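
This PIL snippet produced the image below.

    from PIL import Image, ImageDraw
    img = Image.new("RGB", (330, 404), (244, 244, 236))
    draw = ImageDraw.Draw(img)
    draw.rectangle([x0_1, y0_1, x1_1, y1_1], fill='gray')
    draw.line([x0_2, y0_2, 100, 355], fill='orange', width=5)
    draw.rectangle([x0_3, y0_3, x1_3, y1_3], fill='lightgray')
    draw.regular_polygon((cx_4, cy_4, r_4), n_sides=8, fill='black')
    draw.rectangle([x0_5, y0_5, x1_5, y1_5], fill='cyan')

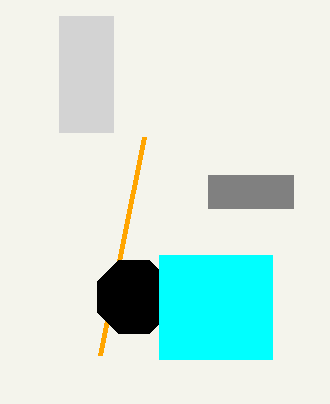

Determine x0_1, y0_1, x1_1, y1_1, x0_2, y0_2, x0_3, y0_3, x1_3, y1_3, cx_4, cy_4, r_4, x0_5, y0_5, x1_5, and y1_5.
x0_1 = 208; y0_1 = 175; x1_1 = 293; y1_1 = 208; x0_2 = 144; y0_2 = 137; x0_3 = 59; y0_3 = 16; x1_3 = 113; y1_3 = 132; cx_4 = 134; cy_4 = 297; r_4 = 40; x0_5 = 159; y0_5 = 255; x1_5 = 272; y1_5 = 359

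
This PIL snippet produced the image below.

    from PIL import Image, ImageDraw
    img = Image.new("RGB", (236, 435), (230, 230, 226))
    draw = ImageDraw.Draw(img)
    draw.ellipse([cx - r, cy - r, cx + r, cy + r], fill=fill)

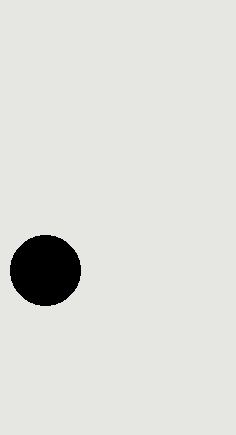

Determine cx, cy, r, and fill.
cx = 45, cy = 270, r = 35, fill = 'black'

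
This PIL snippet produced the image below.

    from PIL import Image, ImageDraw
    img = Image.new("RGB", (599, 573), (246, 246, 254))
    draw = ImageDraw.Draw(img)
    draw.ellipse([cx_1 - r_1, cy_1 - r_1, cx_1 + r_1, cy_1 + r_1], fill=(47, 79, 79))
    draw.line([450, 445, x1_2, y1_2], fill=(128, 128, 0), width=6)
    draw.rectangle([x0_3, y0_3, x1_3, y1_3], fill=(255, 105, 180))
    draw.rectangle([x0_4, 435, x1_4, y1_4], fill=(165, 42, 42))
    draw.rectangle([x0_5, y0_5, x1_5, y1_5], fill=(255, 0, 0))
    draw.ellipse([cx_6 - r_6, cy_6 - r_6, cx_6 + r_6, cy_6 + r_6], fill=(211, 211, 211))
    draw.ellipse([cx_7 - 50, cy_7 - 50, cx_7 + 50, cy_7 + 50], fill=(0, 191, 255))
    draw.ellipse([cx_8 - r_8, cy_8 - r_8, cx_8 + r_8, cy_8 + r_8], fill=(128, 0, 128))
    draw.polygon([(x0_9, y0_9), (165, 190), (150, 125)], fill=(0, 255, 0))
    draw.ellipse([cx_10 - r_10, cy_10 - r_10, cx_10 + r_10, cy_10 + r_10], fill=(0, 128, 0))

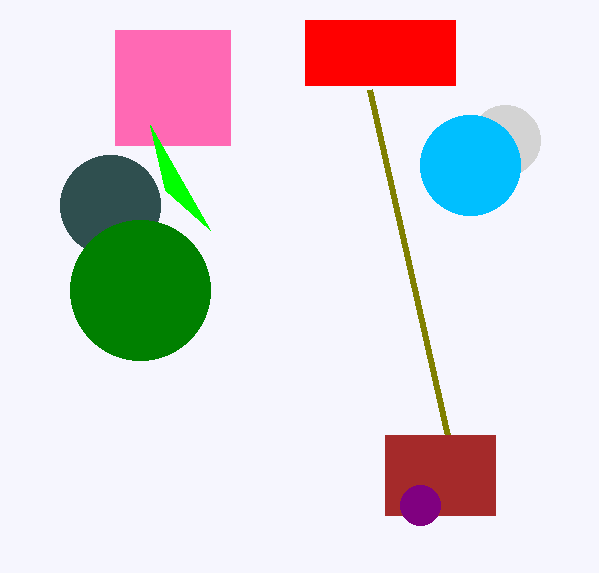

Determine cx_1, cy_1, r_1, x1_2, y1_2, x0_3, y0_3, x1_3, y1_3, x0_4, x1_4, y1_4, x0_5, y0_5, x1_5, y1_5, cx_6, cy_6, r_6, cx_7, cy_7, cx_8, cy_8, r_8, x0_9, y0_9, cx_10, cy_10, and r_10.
cx_1 = 110
cy_1 = 205
r_1 = 50
x1_2 = 370
y1_2 = 90
x0_3 = 115
y0_3 = 30
x1_3 = 230
y1_3 = 145
x0_4 = 385
x1_4 = 495
y1_4 = 515
x0_5 = 305
y0_5 = 20
x1_5 = 455
y1_5 = 85
cx_6 = 505
cy_6 = 140
r_6 = 35
cx_7 = 470
cy_7 = 165
cx_8 = 420
cy_8 = 505
r_8 = 20
x0_9 = 210
y0_9 = 230
cx_10 = 140
cy_10 = 290
r_10 = 70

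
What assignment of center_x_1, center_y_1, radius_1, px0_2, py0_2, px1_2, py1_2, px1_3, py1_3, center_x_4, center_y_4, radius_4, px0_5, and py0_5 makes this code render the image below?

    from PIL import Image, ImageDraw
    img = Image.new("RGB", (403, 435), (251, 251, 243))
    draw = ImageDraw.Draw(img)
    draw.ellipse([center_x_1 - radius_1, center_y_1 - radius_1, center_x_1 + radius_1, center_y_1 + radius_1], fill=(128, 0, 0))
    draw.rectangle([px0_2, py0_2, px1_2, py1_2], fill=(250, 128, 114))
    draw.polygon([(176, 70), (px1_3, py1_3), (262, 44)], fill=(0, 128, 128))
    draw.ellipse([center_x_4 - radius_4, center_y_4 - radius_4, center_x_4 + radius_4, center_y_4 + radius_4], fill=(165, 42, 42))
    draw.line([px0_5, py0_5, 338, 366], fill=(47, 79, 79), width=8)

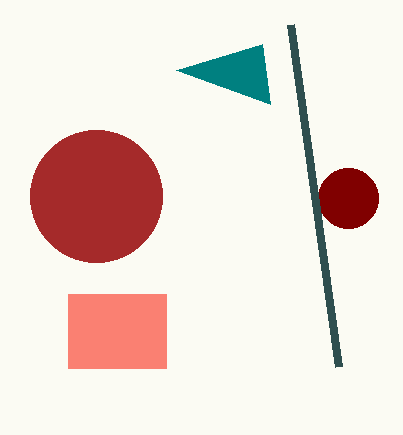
center_x_1 = 348
center_y_1 = 198
radius_1 = 30
px0_2 = 68
py0_2 = 294
px1_2 = 166
py1_2 = 368
px1_3 = 270
py1_3 = 104
center_x_4 = 96
center_y_4 = 196
radius_4 = 66
px0_5 = 290
py0_5 = 24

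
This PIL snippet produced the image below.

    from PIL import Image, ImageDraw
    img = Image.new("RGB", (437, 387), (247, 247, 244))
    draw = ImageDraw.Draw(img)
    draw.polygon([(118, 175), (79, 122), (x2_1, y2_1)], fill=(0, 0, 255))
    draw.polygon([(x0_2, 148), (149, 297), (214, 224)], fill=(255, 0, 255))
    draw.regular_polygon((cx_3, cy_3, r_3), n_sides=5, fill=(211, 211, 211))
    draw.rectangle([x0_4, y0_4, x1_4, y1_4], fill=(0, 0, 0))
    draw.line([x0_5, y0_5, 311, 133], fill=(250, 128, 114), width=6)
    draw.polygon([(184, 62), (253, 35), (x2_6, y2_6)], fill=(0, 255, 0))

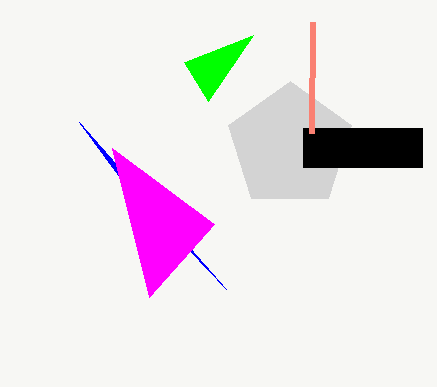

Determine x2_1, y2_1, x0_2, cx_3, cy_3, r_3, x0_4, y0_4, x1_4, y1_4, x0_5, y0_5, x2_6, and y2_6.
x2_1 = 226, y2_1 = 289, x0_2 = 112, cx_3 = 290, cy_3 = 146, r_3 = 65, x0_4 = 303, y0_4 = 128, x1_4 = 422, y1_4 = 167, x0_5 = 312, y0_5 = 22, x2_6 = 208, y2_6 = 101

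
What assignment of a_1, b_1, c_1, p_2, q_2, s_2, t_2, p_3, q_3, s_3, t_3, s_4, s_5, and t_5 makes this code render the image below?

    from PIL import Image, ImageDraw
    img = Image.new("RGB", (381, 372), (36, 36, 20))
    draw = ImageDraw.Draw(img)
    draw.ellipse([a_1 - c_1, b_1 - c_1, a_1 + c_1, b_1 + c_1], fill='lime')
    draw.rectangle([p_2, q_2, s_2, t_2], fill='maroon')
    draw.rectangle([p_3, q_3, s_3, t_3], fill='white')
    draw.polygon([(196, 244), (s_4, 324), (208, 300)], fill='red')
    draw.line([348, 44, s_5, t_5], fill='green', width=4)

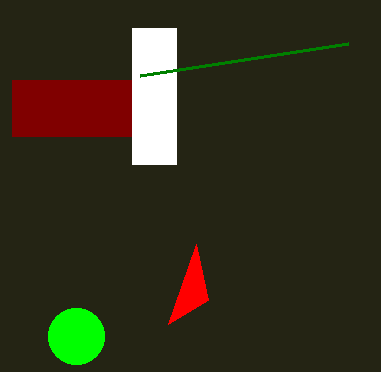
a_1 = 76, b_1 = 336, c_1 = 28, p_2 = 12, q_2 = 80, s_2 = 132, t_2 = 136, p_3 = 132, q_3 = 28, s_3 = 176, t_3 = 164, s_4 = 168, s_5 = 140, t_5 = 76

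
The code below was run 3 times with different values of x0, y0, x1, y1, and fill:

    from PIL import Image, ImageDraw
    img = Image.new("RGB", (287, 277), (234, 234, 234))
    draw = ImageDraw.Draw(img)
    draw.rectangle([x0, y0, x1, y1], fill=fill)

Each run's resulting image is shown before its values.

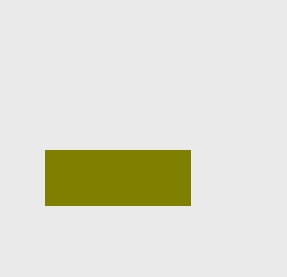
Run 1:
x0 = 45, y0 = 150, x1 = 190, y1 = 205, fill = 'olive'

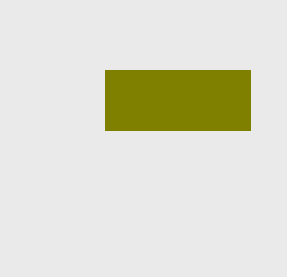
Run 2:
x0 = 105; y0 = 70; x1 = 250; y1 = 130; fill = 'olive'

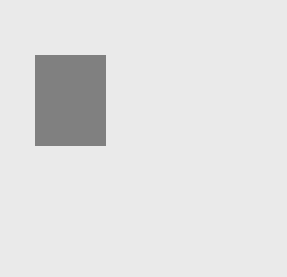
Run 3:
x0 = 35; y0 = 55; x1 = 105; y1 = 145; fill = 'gray'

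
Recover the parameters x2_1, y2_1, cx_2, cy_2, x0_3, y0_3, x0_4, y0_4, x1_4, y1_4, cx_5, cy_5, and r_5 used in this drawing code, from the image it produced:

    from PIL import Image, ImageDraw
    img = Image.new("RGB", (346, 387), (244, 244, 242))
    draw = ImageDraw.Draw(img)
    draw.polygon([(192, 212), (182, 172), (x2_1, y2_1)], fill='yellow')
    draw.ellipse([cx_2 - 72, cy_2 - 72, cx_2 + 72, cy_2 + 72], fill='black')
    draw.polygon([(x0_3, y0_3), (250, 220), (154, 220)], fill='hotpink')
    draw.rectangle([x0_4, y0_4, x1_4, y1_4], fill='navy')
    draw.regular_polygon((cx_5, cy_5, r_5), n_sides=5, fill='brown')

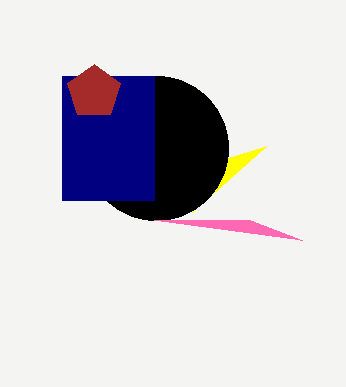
x2_1 = 266; y2_1 = 146; cx_2 = 156; cy_2 = 148; x0_3 = 302; y0_3 = 240; x0_4 = 62; y0_4 = 76; x1_4 = 154; y1_4 = 200; cx_5 = 94; cy_5 = 92; r_5 = 28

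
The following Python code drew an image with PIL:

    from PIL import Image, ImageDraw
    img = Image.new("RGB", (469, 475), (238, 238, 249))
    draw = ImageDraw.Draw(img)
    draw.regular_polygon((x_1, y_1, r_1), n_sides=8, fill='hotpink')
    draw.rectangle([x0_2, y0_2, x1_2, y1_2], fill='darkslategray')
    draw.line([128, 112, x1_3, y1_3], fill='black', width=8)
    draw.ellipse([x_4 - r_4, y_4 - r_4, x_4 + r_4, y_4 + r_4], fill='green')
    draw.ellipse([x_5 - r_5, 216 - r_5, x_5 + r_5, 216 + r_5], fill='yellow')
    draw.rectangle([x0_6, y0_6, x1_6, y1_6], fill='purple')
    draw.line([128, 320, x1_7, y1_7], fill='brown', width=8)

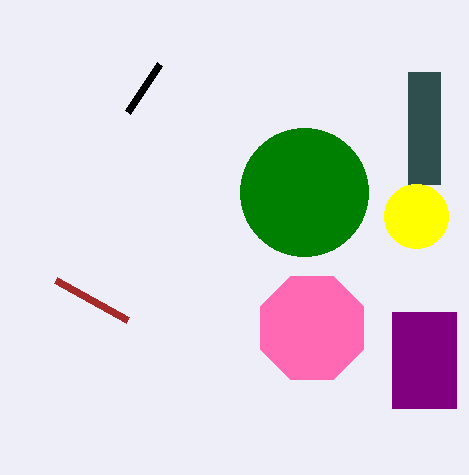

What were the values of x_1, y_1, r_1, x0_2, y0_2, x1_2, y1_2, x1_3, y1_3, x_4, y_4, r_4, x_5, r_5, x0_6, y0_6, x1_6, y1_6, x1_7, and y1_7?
x_1 = 312
y_1 = 328
r_1 = 56
x0_2 = 408
y0_2 = 72
x1_2 = 440
y1_2 = 184
x1_3 = 160
y1_3 = 64
x_4 = 304
y_4 = 192
r_4 = 64
x_5 = 416
r_5 = 32
x0_6 = 392
y0_6 = 312
x1_6 = 456
y1_6 = 408
x1_7 = 56
y1_7 = 280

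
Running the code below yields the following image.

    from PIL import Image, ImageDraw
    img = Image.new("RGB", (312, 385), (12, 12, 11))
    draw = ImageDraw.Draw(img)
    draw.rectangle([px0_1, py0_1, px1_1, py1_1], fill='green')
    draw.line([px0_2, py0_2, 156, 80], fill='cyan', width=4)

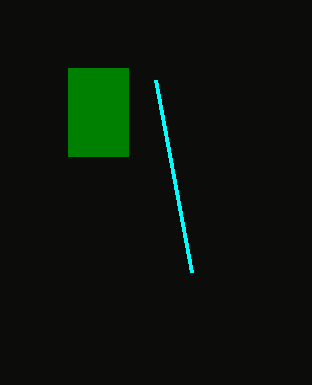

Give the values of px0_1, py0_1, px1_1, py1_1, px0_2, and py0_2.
px0_1 = 68; py0_1 = 68; px1_1 = 128; py1_1 = 156; px0_2 = 192; py0_2 = 272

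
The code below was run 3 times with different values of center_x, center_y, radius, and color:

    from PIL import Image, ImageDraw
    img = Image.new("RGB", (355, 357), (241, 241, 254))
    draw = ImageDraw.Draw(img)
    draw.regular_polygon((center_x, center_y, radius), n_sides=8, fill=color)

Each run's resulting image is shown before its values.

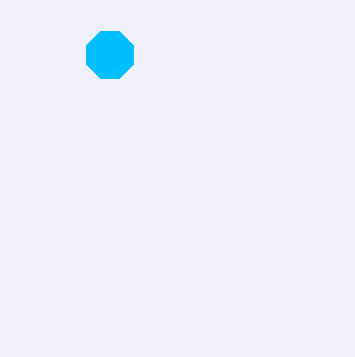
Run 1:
center_x = 110, center_y = 55, radius = 25, color = 'deepskyblue'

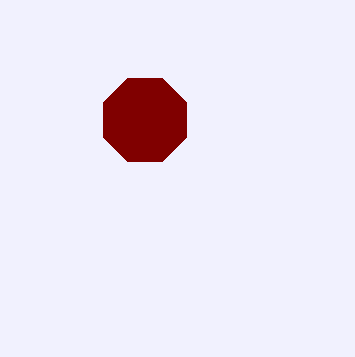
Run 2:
center_x = 145, center_y = 120, radius = 45, color = 'maroon'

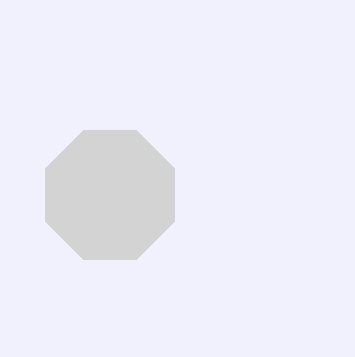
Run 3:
center_x = 110; center_y = 195; radius = 70; color = 'lightgray'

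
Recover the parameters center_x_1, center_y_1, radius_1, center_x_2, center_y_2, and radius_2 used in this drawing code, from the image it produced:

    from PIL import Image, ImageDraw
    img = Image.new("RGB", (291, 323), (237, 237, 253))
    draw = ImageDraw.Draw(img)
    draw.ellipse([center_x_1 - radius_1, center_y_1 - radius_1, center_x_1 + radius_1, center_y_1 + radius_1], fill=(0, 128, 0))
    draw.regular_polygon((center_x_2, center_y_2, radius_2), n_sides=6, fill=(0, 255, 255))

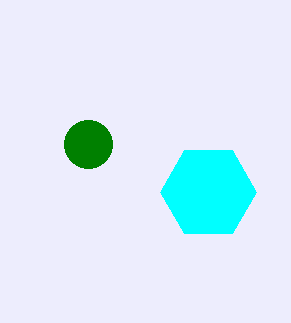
center_x_1 = 88, center_y_1 = 144, radius_1 = 24, center_x_2 = 208, center_y_2 = 192, radius_2 = 48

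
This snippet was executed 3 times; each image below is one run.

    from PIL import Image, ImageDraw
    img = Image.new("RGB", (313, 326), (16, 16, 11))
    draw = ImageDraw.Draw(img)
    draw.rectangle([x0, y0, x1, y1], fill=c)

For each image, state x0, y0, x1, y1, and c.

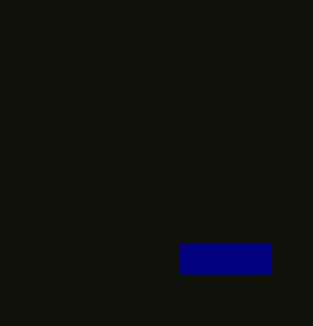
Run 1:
x0 = 180; y0 = 244; x1 = 270; y1 = 274; c = 'navy'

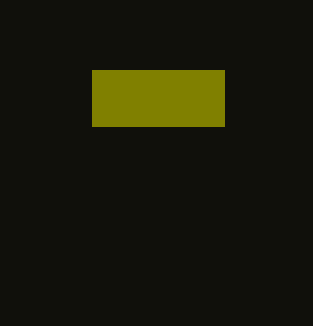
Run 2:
x0 = 92
y0 = 70
x1 = 224
y1 = 126
c = 'olive'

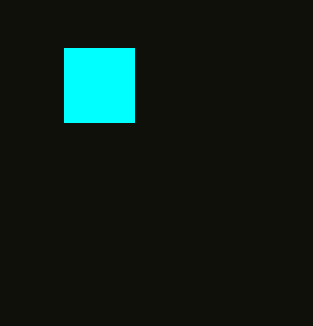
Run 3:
x0 = 64; y0 = 48; x1 = 134; y1 = 122; c = 'cyan'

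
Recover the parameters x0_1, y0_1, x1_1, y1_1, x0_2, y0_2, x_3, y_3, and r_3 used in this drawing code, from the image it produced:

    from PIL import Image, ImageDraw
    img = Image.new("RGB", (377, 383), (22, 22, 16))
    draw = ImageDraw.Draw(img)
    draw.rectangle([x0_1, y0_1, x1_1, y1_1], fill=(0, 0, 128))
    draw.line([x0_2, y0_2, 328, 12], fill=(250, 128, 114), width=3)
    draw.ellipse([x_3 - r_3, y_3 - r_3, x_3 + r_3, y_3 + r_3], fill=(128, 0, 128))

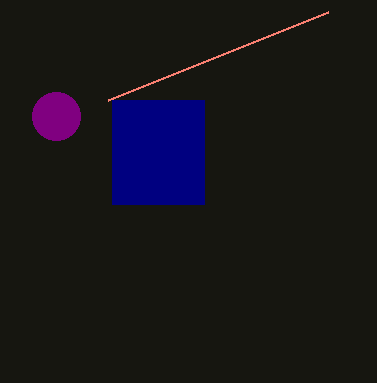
x0_1 = 112; y0_1 = 100; x1_1 = 204; y1_1 = 204; x0_2 = 108; y0_2 = 100; x_3 = 56; y_3 = 116; r_3 = 24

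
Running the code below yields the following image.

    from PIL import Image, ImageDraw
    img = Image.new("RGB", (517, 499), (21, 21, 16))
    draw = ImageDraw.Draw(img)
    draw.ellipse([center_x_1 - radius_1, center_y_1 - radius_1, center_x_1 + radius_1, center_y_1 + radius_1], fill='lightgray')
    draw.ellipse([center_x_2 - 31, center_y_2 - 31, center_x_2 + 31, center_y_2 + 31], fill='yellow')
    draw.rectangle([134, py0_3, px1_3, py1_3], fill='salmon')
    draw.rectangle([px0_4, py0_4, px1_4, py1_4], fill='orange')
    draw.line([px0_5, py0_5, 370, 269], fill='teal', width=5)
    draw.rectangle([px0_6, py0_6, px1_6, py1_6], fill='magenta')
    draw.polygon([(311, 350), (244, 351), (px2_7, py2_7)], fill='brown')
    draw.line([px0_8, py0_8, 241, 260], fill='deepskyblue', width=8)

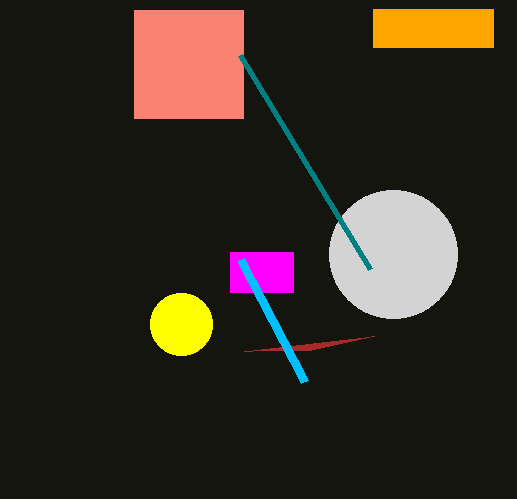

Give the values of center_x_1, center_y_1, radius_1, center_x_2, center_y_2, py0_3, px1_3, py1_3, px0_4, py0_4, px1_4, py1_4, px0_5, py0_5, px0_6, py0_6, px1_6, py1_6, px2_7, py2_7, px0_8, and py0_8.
center_x_1 = 393; center_y_1 = 254; radius_1 = 64; center_x_2 = 181; center_y_2 = 324; py0_3 = 10; px1_3 = 243; py1_3 = 118; px0_4 = 373; py0_4 = 9; px1_4 = 493; py1_4 = 47; px0_5 = 240; py0_5 = 55; px0_6 = 230; py0_6 = 252; px1_6 = 293; py1_6 = 292; px2_7 = 374; py2_7 = 336; px0_8 = 305; py0_8 = 382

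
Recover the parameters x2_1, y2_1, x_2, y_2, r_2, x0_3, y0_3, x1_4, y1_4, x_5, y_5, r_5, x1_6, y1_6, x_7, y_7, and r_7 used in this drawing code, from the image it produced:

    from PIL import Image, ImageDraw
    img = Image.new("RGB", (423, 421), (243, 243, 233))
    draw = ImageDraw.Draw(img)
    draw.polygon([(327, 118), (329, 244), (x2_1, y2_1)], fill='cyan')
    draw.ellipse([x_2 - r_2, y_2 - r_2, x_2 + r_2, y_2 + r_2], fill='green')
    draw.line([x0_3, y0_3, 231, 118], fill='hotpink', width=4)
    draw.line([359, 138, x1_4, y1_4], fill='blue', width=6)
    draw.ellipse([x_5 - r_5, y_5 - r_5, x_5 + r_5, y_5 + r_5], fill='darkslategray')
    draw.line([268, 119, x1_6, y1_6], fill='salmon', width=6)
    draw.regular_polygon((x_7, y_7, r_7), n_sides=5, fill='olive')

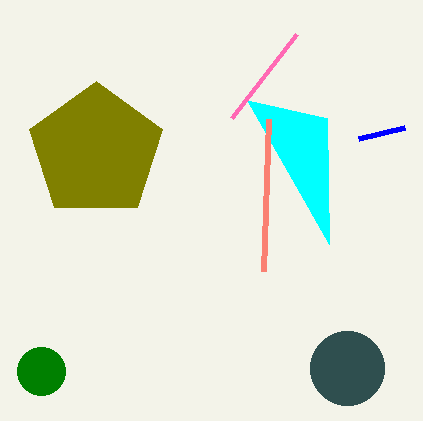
x2_1 = 247
y2_1 = 100
x_2 = 41
y_2 = 371
r_2 = 24
x0_3 = 296
y0_3 = 34
x1_4 = 405
y1_4 = 127
x_5 = 347
y_5 = 368
r_5 = 37
x1_6 = 263
y1_6 = 271
x_7 = 96
y_7 = 151
r_7 = 70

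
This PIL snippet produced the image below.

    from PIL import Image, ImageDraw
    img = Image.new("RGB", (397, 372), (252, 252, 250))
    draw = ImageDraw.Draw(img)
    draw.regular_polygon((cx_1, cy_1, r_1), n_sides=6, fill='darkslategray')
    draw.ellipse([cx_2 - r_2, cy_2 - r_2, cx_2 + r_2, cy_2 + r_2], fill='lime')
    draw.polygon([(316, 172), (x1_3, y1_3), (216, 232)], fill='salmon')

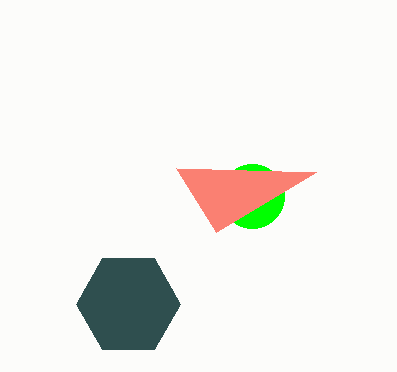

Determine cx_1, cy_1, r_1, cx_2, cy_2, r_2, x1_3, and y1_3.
cx_1 = 128; cy_1 = 304; r_1 = 52; cx_2 = 252; cy_2 = 196; r_2 = 32; x1_3 = 176; y1_3 = 168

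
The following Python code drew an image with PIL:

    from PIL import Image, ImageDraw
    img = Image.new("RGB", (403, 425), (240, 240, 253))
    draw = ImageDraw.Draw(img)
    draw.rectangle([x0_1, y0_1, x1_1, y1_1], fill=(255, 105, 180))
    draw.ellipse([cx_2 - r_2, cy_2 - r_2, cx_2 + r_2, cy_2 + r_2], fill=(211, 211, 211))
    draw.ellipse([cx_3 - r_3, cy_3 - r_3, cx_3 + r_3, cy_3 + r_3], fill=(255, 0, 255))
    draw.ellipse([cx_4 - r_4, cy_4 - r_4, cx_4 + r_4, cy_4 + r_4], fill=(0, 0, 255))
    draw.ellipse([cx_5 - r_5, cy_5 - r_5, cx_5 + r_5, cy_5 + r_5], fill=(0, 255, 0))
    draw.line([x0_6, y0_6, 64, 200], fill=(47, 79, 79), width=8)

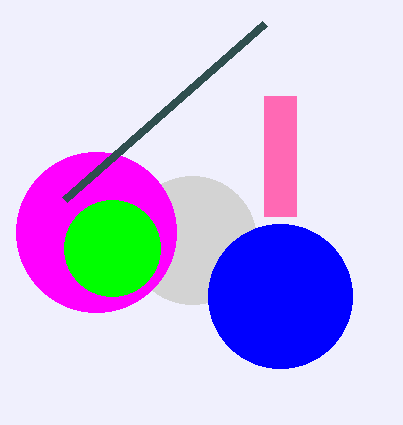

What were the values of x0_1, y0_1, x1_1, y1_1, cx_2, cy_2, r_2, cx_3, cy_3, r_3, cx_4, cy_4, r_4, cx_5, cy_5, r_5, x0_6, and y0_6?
x0_1 = 264; y0_1 = 96; x1_1 = 296; y1_1 = 216; cx_2 = 192; cy_2 = 240; r_2 = 64; cx_3 = 96; cy_3 = 232; r_3 = 80; cx_4 = 280; cy_4 = 296; r_4 = 72; cx_5 = 112; cy_5 = 248; r_5 = 48; x0_6 = 264; y0_6 = 24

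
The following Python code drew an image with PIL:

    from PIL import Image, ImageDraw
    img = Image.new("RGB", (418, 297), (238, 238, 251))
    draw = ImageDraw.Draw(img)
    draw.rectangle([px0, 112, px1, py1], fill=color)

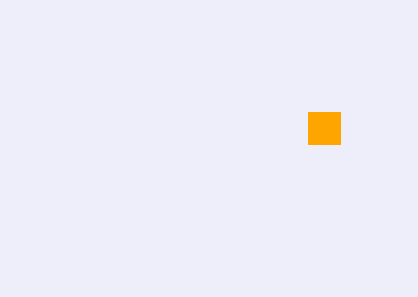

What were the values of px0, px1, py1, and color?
px0 = 308, px1 = 340, py1 = 144, color = 'orange'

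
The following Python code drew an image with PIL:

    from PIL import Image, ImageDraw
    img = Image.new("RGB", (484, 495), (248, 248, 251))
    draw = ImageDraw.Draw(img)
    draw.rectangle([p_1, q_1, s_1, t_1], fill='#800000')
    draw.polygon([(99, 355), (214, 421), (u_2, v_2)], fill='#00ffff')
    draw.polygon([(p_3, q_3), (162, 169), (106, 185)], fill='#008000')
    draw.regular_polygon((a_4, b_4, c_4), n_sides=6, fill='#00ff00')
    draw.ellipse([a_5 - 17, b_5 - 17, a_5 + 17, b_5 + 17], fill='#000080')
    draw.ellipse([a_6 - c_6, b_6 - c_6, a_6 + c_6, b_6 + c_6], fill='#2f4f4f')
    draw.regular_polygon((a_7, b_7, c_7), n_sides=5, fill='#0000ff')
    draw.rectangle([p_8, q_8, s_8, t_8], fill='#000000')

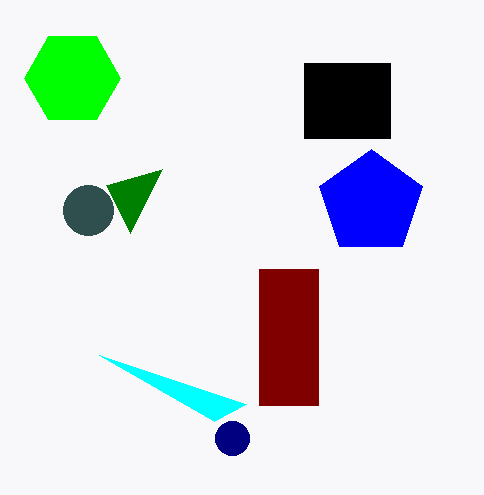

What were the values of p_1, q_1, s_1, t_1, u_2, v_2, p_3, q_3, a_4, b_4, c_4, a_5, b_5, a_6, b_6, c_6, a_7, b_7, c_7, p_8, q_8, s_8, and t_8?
p_1 = 259, q_1 = 269, s_1 = 318, t_1 = 405, u_2 = 246, v_2 = 404, p_3 = 130, q_3 = 233, a_4 = 72, b_4 = 78, c_4 = 48, a_5 = 232, b_5 = 438, a_6 = 88, b_6 = 210, c_6 = 25, a_7 = 371, b_7 = 203, c_7 = 54, p_8 = 304, q_8 = 63, s_8 = 390, t_8 = 138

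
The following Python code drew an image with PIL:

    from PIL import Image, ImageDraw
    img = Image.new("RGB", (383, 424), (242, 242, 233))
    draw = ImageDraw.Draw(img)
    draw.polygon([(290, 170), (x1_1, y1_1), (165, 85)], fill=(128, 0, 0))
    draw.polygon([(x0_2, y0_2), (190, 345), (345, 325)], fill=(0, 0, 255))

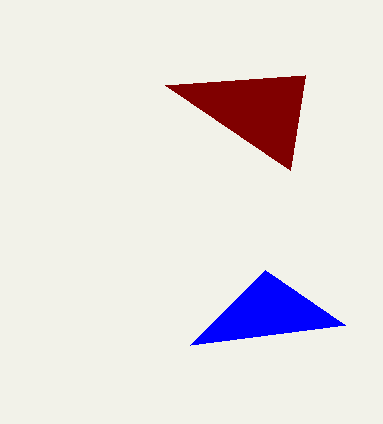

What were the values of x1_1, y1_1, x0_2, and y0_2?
x1_1 = 305, y1_1 = 75, x0_2 = 265, y0_2 = 270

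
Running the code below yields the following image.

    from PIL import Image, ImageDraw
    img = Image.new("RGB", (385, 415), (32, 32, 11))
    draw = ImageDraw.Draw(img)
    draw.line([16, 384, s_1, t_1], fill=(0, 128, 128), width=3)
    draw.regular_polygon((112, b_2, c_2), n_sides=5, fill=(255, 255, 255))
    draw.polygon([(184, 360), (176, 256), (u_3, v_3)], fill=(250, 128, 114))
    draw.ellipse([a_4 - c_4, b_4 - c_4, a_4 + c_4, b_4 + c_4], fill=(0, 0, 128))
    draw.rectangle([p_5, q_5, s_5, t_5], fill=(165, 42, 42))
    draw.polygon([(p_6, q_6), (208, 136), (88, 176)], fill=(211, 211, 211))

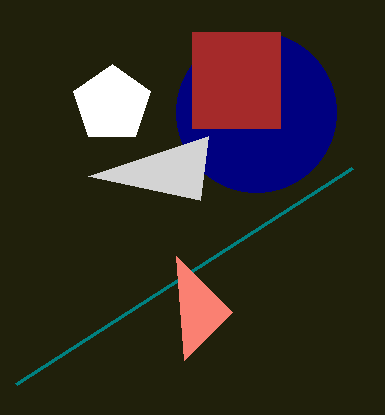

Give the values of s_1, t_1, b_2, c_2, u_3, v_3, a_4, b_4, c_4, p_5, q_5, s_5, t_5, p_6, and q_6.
s_1 = 352, t_1 = 168, b_2 = 104, c_2 = 40, u_3 = 232, v_3 = 312, a_4 = 256, b_4 = 112, c_4 = 80, p_5 = 192, q_5 = 32, s_5 = 280, t_5 = 128, p_6 = 200, q_6 = 200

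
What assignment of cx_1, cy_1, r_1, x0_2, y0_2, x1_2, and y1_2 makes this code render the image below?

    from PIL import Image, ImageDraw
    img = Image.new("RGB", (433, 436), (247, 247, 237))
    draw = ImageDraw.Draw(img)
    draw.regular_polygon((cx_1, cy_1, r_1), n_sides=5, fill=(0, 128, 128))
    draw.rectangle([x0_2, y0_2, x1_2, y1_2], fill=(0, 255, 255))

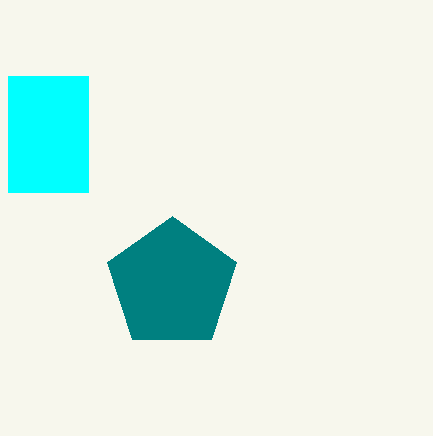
cx_1 = 172
cy_1 = 284
r_1 = 68
x0_2 = 8
y0_2 = 76
x1_2 = 88
y1_2 = 192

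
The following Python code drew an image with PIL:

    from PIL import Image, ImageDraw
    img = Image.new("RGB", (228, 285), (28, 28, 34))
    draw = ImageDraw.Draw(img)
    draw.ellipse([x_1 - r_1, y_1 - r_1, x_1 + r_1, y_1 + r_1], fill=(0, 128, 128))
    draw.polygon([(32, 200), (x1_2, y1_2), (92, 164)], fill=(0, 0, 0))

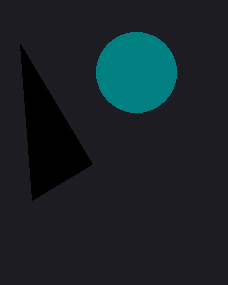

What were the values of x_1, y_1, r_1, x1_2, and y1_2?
x_1 = 136; y_1 = 72; r_1 = 40; x1_2 = 20; y1_2 = 44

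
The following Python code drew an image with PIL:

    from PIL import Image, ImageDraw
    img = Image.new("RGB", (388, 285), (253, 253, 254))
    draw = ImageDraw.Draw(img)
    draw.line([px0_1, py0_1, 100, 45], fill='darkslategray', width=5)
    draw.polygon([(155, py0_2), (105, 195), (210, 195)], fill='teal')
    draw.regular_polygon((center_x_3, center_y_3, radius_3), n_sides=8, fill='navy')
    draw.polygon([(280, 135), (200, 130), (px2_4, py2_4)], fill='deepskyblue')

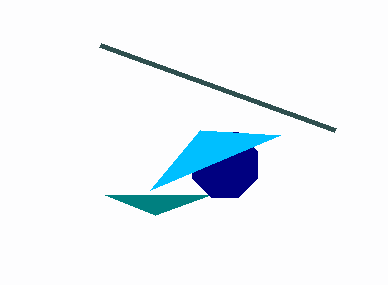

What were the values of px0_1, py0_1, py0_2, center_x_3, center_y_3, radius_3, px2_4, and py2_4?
px0_1 = 335; py0_1 = 130; py0_2 = 215; center_x_3 = 225; center_y_3 = 165; radius_3 = 35; px2_4 = 150; py2_4 = 190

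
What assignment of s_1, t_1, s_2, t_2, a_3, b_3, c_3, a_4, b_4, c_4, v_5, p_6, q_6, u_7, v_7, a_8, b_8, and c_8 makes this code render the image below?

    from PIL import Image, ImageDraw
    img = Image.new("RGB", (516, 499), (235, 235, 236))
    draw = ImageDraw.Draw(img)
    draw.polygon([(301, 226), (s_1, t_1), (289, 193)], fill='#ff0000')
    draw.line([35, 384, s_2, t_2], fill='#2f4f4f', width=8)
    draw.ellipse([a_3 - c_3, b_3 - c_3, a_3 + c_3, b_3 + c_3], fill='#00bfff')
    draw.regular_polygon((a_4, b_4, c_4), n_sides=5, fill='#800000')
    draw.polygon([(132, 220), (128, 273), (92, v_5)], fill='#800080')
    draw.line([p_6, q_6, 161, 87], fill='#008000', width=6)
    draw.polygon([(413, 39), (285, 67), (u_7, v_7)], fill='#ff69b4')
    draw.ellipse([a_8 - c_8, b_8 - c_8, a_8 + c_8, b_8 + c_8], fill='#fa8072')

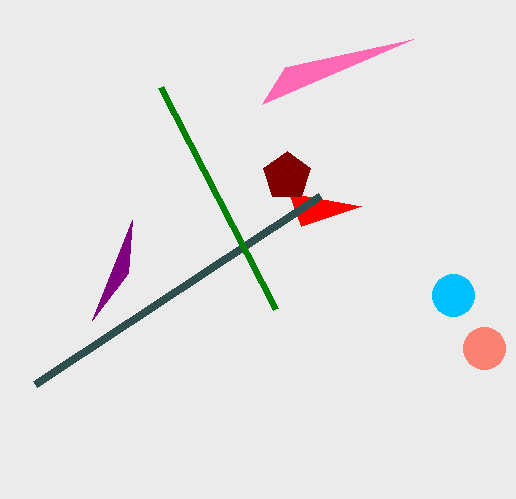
s_1 = 361; t_1 = 206; s_2 = 320; t_2 = 196; a_3 = 453; b_3 = 295; c_3 = 21; a_4 = 287; b_4 = 176; c_4 = 25; v_5 = 320; p_6 = 276; q_6 = 309; u_7 = 262; v_7 = 104; a_8 = 484; b_8 = 348; c_8 = 21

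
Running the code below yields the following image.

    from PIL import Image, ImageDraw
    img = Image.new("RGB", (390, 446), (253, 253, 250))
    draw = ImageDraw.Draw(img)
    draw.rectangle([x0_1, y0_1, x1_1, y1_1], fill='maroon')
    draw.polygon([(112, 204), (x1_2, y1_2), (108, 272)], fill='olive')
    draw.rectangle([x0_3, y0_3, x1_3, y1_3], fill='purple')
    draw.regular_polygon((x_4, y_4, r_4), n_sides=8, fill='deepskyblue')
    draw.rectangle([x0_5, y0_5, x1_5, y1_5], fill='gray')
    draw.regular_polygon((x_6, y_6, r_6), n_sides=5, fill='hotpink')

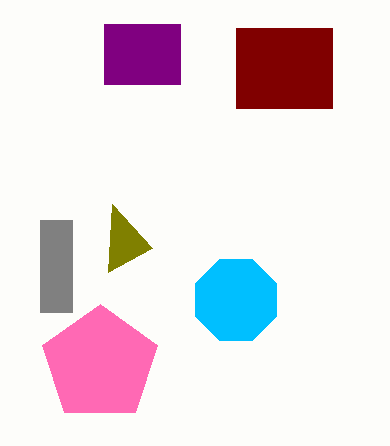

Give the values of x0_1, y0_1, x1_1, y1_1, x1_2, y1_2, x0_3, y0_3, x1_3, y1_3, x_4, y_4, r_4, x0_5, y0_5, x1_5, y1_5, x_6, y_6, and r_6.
x0_1 = 236
y0_1 = 28
x1_1 = 332
y1_1 = 108
x1_2 = 152
y1_2 = 248
x0_3 = 104
y0_3 = 24
x1_3 = 180
y1_3 = 84
x_4 = 236
y_4 = 300
r_4 = 44
x0_5 = 40
y0_5 = 220
x1_5 = 72
y1_5 = 312
x_6 = 100
y_6 = 364
r_6 = 60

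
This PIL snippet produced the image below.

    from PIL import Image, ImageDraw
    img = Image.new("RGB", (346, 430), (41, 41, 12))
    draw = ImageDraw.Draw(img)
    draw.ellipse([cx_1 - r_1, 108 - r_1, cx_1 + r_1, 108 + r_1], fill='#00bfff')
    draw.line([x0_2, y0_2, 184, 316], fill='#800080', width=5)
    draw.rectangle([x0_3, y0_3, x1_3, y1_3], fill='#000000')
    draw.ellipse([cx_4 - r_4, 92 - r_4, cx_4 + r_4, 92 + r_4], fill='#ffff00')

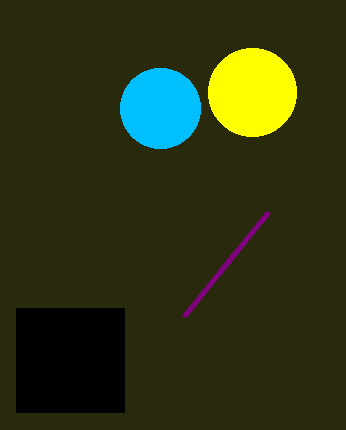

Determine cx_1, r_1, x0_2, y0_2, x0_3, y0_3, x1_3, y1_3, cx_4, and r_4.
cx_1 = 160; r_1 = 40; x0_2 = 268; y0_2 = 212; x0_3 = 16; y0_3 = 308; x1_3 = 124; y1_3 = 412; cx_4 = 252; r_4 = 44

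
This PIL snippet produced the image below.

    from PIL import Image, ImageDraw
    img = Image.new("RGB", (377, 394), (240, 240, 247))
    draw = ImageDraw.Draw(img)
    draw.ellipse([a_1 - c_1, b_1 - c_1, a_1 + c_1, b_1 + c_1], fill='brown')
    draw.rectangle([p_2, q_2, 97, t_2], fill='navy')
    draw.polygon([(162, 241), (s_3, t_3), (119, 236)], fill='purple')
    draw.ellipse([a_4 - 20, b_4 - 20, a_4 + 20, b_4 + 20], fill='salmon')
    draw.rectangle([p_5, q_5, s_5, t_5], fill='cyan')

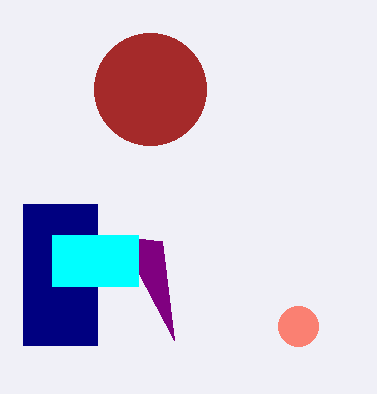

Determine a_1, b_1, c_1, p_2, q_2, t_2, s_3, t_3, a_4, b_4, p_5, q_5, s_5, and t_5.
a_1 = 150; b_1 = 89; c_1 = 56; p_2 = 23; q_2 = 204; t_2 = 345; s_3 = 174; t_3 = 340; a_4 = 298; b_4 = 326; p_5 = 52; q_5 = 235; s_5 = 138; t_5 = 286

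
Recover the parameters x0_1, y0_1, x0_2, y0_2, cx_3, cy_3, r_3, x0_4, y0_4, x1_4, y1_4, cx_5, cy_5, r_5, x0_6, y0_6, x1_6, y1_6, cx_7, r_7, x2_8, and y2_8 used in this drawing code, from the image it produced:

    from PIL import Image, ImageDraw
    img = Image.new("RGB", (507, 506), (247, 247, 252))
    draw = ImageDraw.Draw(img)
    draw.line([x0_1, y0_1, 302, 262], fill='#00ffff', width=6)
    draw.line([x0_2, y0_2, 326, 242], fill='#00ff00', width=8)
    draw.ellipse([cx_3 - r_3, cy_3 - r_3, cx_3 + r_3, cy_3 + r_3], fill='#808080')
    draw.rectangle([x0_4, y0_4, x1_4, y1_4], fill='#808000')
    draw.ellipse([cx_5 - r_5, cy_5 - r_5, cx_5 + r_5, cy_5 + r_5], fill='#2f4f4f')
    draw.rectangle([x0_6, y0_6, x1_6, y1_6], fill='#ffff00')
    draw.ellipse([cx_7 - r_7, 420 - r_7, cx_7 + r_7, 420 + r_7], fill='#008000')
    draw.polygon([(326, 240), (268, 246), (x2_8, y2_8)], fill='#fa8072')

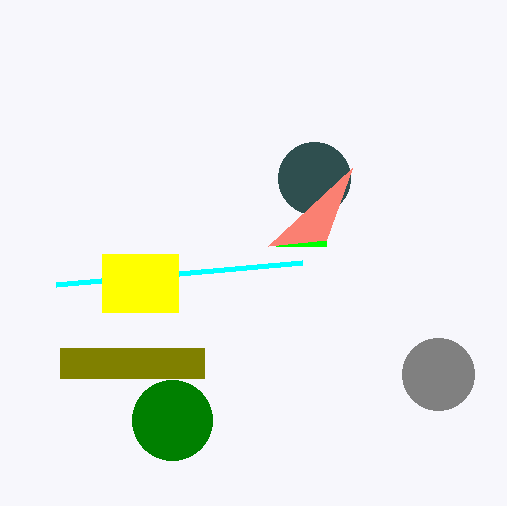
x0_1 = 56
y0_1 = 284
x0_2 = 276
y0_2 = 242
cx_3 = 438
cy_3 = 374
r_3 = 36
x0_4 = 60
y0_4 = 348
x1_4 = 204
y1_4 = 378
cx_5 = 314
cy_5 = 178
r_5 = 36
x0_6 = 102
y0_6 = 254
x1_6 = 178
y1_6 = 312
cx_7 = 172
r_7 = 40
x2_8 = 352
y2_8 = 168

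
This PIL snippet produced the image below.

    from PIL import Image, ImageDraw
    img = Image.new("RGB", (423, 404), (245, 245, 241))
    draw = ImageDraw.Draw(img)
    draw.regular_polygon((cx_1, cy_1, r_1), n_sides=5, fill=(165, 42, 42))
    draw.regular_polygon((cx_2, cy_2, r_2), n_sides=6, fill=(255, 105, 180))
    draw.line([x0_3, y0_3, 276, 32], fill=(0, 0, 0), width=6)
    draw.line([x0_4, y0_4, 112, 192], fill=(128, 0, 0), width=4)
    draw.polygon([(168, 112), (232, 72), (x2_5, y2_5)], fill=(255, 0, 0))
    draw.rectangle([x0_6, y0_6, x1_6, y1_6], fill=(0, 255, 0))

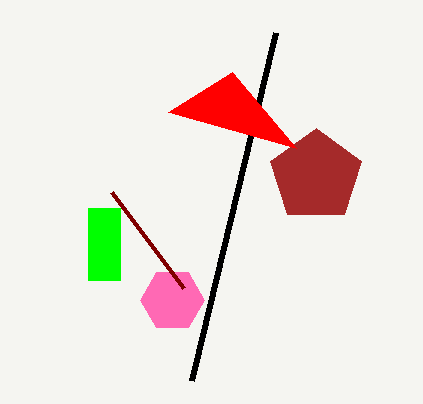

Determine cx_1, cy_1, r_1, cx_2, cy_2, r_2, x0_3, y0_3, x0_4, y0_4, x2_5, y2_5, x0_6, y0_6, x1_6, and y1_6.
cx_1 = 316, cy_1 = 176, r_1 = 48, cx_2 = 172, cy_2 = 300, r_2 = 32, x0_3 = 192, y0_3 = 380, x0_4 = 184, y0_4 = 288, x2_5 = 296, y2_5 = 148, x0_6 = 88, y0_6 = 208, x1_6 = 120, y1_6 = 280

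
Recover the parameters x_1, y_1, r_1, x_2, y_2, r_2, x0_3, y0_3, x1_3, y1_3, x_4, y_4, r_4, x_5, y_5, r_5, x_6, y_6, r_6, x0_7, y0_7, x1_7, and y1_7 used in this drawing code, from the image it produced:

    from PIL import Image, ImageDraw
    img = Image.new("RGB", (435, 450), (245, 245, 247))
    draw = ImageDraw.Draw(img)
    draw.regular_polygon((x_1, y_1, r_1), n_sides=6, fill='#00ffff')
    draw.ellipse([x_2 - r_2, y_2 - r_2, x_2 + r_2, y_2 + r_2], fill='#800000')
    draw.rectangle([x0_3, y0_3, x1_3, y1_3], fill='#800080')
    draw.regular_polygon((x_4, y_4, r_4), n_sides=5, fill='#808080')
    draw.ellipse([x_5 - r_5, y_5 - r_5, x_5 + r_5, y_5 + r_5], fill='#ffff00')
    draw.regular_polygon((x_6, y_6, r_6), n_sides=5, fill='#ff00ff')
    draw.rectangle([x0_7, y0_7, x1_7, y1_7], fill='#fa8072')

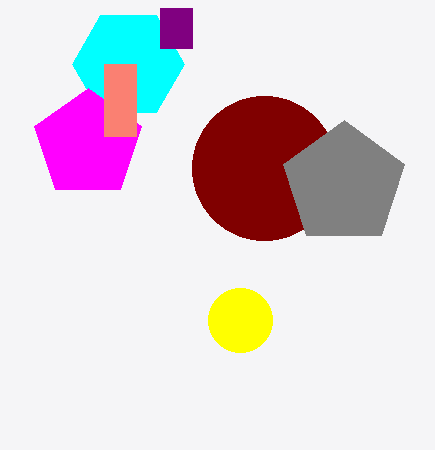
x_1 = 128; y_1 = 64; r_1 = 56; x_2 = 264; y_2 = 168; r_2 = 72; x0_3 = 160; y0_3 = 8; x1_3 = 192; y1_3 = 48; x_4 = 344; y_4 = 184; r_4 = 64; x_5 = 240; y_5 = 320; r_5 = 32; x_6 = 88; y_6 = 144; r_6 = 56; x0_7 = 104; y0_7 = 64; x1_7 = 136; y1_7 = 136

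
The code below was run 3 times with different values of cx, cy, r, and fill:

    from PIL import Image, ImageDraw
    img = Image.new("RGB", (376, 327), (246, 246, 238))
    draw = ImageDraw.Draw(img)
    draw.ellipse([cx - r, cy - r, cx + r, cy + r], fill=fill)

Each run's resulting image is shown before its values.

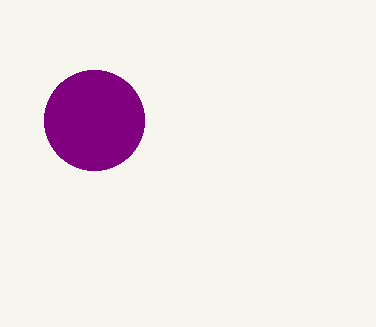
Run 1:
cx = 94
cy = 120
r = 50
fill = 'purple'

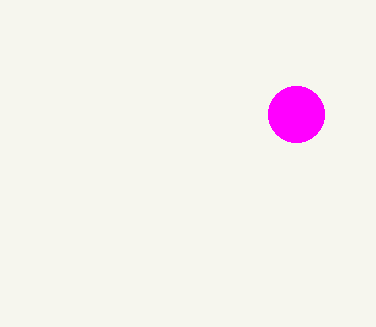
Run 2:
cx = 296
cy = 114
r = 28
fill = 'magenta'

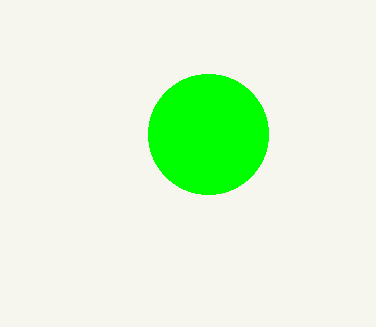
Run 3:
cx = 208, cy = 134, r = 60, fill = 'lime'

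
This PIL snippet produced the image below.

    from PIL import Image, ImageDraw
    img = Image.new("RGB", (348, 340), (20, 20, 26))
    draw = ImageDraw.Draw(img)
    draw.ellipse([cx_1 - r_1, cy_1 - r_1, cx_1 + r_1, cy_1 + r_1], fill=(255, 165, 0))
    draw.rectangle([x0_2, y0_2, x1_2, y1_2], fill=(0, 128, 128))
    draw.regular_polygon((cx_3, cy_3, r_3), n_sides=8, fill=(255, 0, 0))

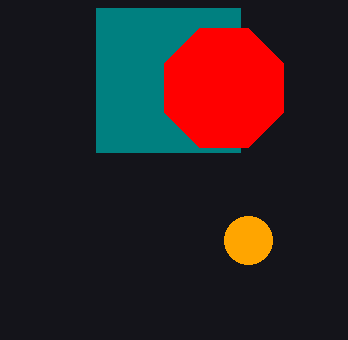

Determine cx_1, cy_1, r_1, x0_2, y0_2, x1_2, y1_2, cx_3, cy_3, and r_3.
cx_1 = 248, cy_1 = 240, r_1 = 24, x0_2 = 96, y0_2 = 8, x1_2 = 240, y1_2 = 152, cx_3 = 224, cy_3 = 88, r_3 = 64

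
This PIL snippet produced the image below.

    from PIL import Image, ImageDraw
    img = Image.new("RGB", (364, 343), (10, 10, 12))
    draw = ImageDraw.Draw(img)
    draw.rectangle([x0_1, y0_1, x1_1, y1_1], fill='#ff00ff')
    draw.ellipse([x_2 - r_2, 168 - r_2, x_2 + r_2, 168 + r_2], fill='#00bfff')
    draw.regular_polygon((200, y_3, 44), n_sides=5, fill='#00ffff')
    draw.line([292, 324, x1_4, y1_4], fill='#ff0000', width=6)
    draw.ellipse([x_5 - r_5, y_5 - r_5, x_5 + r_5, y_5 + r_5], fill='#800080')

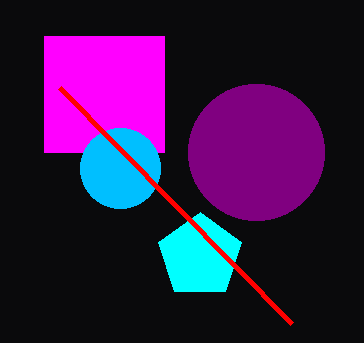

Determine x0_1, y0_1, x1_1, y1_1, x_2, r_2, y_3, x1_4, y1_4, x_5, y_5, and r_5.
x0_1 = 44
y0_1 = 36
x1_1 = 164
y1_1 = 152
x_2 = 120
r_2 = 40
y_3 = 256
x1_4 = 60
y1_4 = 88
x_5 = 256
y_5 = 152
r_5 = 68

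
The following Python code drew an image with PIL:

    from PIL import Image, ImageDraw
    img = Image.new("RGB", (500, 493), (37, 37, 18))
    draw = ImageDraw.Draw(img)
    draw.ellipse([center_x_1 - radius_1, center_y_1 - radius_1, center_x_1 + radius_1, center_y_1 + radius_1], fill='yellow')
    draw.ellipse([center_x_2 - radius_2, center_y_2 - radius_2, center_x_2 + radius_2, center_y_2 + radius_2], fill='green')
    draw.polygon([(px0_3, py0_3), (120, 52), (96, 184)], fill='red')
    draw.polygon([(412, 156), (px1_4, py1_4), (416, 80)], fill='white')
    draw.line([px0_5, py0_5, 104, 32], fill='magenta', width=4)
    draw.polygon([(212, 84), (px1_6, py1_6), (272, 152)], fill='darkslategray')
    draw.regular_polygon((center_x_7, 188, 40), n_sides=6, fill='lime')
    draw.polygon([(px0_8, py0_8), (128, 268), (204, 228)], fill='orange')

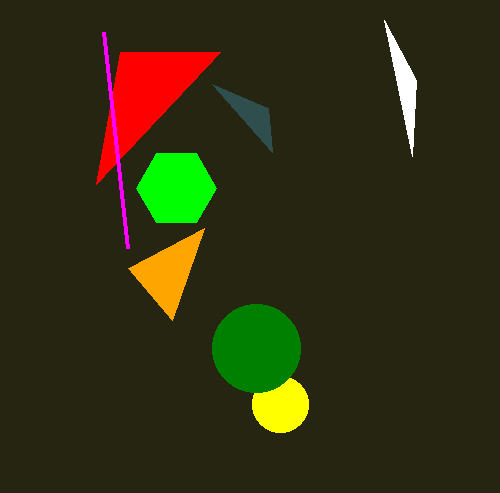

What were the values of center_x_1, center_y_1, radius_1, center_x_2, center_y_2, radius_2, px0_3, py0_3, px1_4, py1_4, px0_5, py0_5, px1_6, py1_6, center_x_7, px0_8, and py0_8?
center_x_1 = 280, center_y_1 = 404, radius_1 = 28, center_x_2 = 256, center_y_2 = 348, radius_2 = 44, px0_3 = 220, py0_3 = 52, px1_4 = 384, py1_4 = 20, px0_5 = 128, py0_5 = 248, px1_6 = 268, py1_6 = 108, center_x_7 = 176, px0_8 = 172, py0_8 = 320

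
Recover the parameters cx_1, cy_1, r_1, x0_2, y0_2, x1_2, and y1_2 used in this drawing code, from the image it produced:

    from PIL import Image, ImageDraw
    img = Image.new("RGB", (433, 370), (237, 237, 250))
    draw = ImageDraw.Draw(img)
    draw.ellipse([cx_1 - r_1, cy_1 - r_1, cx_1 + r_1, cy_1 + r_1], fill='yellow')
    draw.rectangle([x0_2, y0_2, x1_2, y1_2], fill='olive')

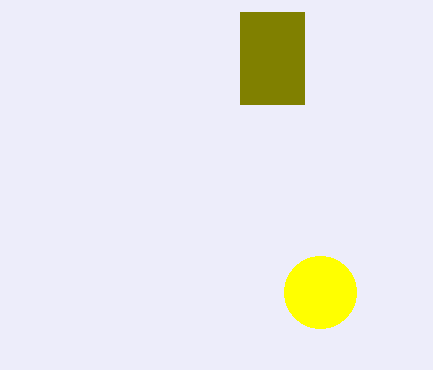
cx_1 = 320
cy_1 = 292
r_1 = 36
x0_2 = 240
y0_2 = 12
x1_2 = 304
y1_2 = 104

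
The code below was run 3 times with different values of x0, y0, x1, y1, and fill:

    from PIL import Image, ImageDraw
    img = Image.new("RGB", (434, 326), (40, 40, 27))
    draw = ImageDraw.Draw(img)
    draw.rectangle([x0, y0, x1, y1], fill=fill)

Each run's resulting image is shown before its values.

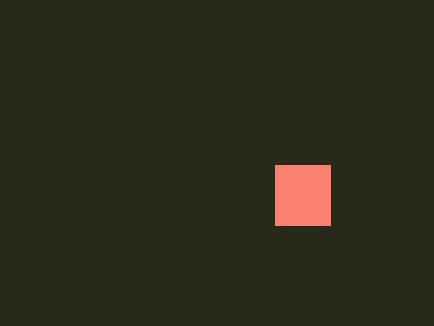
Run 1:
x0 = 275; y0 = 165; x1 = 330; y1 = 225; fill = 'salmon'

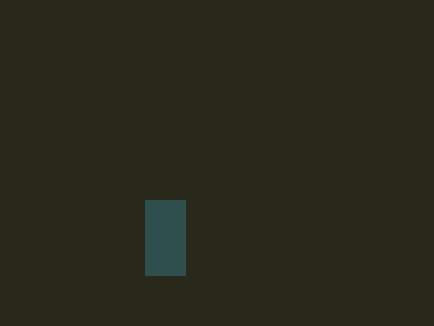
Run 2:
x0 = 145
y0 = 200
x1 = 185
y1 = 275
fill = 'darkslategray'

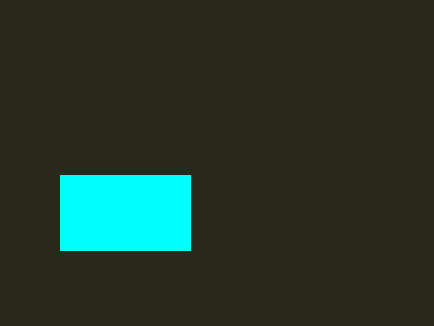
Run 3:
x0 = 60
y0 = 175
x1 = 190
y1 = 250
fill = 'cyan'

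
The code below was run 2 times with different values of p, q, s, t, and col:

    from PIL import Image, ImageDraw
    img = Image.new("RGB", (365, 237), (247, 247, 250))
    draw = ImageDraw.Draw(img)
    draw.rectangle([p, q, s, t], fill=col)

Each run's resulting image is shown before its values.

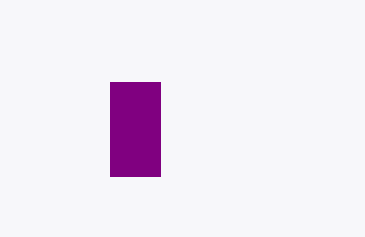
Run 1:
p = 110, q = 82, s = 160, t = 176, col = 'purple'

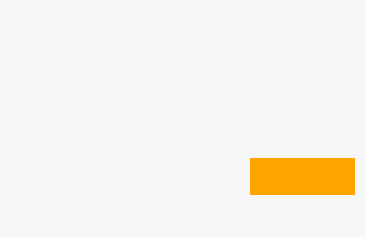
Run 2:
p = 250, q = 158, s = 354, t = 194, col = 'orange'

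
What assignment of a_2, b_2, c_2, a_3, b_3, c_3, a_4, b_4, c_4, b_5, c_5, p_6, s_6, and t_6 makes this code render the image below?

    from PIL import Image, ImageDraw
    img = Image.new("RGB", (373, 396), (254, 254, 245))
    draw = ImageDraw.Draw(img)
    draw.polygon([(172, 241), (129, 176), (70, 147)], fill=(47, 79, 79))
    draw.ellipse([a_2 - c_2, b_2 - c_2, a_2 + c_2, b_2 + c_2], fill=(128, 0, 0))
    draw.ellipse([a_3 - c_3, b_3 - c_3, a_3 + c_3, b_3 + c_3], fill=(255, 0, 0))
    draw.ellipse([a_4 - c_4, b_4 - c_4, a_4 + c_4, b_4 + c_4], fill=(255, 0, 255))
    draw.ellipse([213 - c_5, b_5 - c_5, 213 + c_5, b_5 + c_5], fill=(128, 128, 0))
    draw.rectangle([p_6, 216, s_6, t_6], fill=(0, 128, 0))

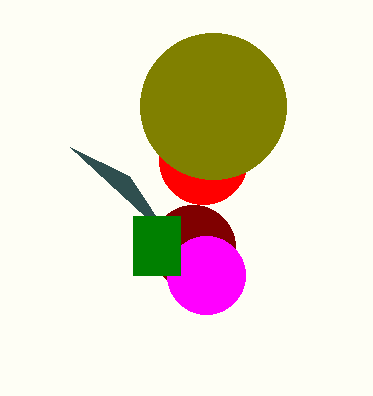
a_2 = 193; b_2 = 247; c_2 = 42; a_3 = 203; b_3 = 160; c_3 = 44; a_4 = 206; b_4 = 275; c_4 = 39; b_5 = 106; c_5 = 73; p_6 = 133; s_6 = 180; t_6 = 275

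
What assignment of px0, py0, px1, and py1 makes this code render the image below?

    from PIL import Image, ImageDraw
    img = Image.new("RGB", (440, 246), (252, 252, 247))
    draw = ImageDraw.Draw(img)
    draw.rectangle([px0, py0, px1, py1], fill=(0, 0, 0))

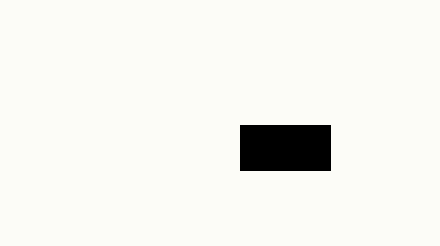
px0 = 240; py0 = 125; px1 = 330; py1 = 170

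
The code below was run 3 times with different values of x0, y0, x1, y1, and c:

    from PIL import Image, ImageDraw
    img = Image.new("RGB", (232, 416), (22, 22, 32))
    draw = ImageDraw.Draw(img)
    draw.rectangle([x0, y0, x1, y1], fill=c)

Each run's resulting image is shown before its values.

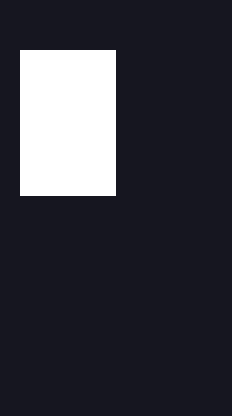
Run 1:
x0 = 20, y0 = 50, x1 = 115, y1 = 195, c = 'white'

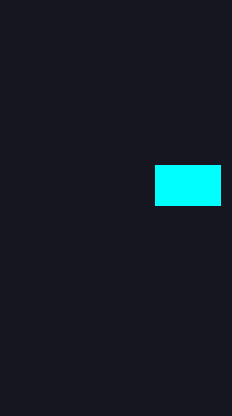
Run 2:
x0 = 155; y0 = 165; x1 = 220; y1 = 205; c = 'cyan'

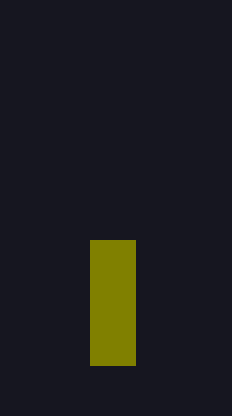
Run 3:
x0 = 90, y0 = 240, x1 = 135, y1 = 365, c = 'olive'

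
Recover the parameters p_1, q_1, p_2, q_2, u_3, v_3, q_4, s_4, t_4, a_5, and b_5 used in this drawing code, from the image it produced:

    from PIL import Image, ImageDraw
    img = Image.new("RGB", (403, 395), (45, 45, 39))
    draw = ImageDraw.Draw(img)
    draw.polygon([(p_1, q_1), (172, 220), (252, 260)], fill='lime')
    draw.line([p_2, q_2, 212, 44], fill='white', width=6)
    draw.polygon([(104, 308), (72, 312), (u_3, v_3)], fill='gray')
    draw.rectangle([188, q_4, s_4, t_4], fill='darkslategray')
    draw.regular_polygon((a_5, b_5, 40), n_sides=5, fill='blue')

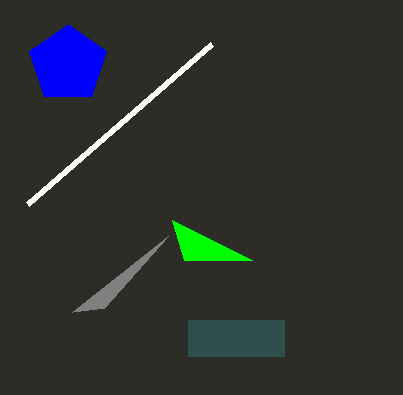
p_1 = 184
q_1 = 260
p_2 = 28
q_2 = 204
u_3 = 168
v_3 = 236
q_4 = 320
s_4 = 284
t_4 = 356
a_5 = 68
b_5 = 64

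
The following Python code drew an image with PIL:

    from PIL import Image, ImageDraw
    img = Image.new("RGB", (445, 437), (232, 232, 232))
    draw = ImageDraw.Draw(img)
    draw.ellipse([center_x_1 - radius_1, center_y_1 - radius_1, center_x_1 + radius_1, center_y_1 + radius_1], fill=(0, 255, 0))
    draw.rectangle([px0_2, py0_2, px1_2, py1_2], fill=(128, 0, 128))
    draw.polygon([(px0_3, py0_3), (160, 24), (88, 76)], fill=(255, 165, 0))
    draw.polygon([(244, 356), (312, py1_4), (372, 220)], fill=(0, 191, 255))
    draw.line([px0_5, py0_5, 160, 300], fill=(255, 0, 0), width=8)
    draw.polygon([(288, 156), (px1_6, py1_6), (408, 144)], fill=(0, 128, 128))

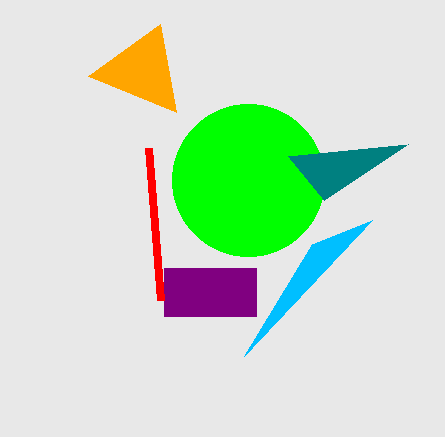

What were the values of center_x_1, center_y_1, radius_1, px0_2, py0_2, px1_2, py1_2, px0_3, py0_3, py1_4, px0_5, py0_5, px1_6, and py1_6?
center_x_1 = 248
center_y_1 = 180
radius_1 = 76
px0_2 = 164
py0_2 = 268
px1_2 = 256
py1_2 = 316
px0_3 = 176
py0_3 = 112
py1_4 = 244
px0_5 = 148
py0_5 = 148
px1_6 = 324
py1_6 = 200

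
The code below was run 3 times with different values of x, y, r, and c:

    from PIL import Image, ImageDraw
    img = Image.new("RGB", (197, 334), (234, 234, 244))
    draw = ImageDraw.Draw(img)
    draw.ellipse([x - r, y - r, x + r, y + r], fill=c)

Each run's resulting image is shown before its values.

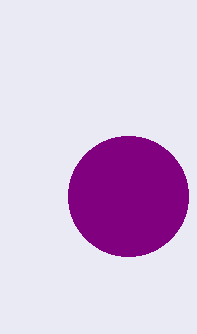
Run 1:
x = 128; y = 196; r = 60; c = 'purple'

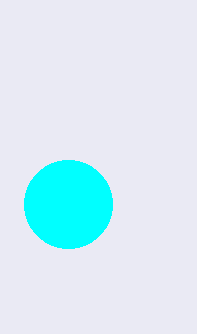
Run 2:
x = 68; y = 204; r = 44; c = 'cyan'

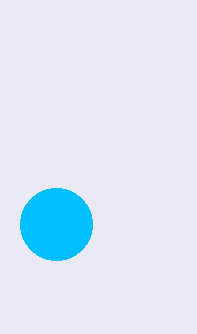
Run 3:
x = 56; y = 224; r = 36; c = 'deepskyblue'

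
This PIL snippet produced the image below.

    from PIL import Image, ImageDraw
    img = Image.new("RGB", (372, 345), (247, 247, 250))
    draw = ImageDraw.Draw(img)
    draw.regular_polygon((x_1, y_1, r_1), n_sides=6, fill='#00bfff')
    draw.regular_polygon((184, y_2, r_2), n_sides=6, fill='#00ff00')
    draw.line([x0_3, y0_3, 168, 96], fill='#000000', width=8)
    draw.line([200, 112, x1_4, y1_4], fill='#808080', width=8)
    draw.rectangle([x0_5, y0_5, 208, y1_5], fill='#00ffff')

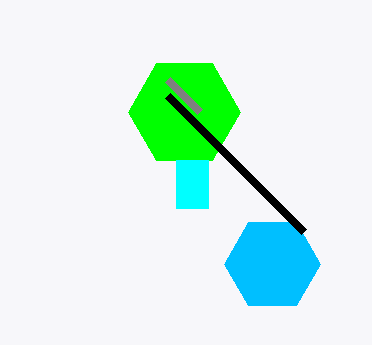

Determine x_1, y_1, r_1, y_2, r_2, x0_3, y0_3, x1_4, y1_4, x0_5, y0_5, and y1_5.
x_1 = 272; y_1 = 264; r_1 = 48; y_2 = 112; r_2 = 56; x0_3 = 304; y0_3 = 232; x1_4 = 168; y1_4 = 80; x0_5 = 176; y0_5 = 160; y1_5 = 208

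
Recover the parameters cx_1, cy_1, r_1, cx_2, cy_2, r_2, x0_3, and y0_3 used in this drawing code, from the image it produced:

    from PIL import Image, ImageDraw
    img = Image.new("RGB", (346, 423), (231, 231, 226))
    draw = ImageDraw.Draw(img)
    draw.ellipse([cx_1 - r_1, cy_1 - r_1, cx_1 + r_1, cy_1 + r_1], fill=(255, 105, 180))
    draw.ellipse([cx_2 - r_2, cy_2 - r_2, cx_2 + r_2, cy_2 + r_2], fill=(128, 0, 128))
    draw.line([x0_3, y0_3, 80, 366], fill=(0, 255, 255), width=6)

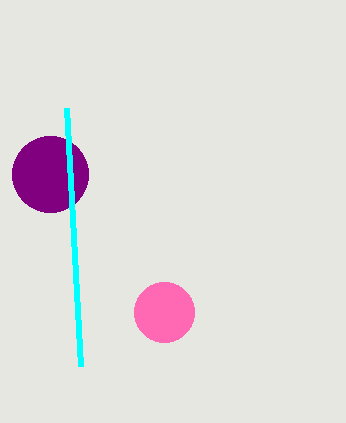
cx_1 = 164, cy_1 = 312, r_1 = 30, cx_2 = 50, cy_2 = 174, r_2 = 38, x0_3 = 66, y0_3 = 108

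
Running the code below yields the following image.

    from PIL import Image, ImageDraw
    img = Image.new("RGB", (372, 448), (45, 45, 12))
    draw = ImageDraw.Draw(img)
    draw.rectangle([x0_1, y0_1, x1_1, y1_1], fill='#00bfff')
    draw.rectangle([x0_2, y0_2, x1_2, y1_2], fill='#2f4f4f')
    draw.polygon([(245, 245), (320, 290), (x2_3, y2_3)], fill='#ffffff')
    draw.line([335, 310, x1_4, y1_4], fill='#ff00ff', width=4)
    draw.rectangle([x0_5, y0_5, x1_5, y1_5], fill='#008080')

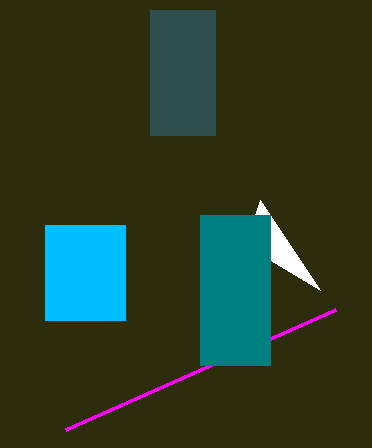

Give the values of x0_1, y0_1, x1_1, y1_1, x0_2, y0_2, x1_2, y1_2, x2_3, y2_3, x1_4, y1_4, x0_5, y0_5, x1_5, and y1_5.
x0_1 = 45, y0_1 = 225, x1_1 = 125, y1_1 = 320, x0_2 = 150, y0_2 = 10, x1_2 = 215, y1_2 = 135, x2_3 = 260, y2_3 = 200, x1_4 = 65, y1_4 = 430, x0_5 = 200, y0_5 = 215, x1_5 = 270, y1_5 = 365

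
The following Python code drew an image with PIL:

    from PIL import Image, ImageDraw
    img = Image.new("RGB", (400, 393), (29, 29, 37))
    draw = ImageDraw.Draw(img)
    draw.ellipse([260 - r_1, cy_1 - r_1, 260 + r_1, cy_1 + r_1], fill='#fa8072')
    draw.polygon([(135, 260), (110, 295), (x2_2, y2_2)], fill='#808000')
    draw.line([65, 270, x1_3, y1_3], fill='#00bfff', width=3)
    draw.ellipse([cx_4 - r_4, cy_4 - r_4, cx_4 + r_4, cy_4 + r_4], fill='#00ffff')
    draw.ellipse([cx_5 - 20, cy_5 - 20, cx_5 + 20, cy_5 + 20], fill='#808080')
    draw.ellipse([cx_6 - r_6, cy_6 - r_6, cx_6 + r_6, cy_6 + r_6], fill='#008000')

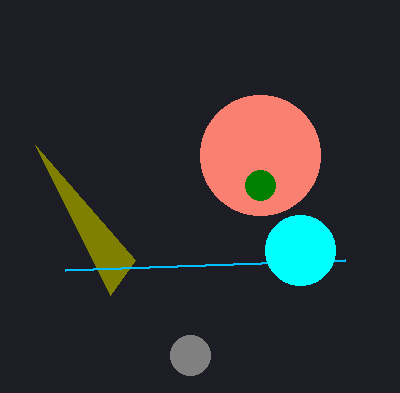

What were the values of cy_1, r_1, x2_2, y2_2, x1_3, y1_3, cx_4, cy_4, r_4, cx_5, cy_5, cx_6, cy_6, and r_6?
cy_1 = 155, r_1 = 60, x2_2 = 35, y2_2 = 145, x1_3 = 345, y1_3 = 260, cx_4 = 300, cy_4 = 250, r_4 = 35, cx_5 = 190, cy_5 = 355, cx_6 = 260, cy_6 = 185, r_6 = 15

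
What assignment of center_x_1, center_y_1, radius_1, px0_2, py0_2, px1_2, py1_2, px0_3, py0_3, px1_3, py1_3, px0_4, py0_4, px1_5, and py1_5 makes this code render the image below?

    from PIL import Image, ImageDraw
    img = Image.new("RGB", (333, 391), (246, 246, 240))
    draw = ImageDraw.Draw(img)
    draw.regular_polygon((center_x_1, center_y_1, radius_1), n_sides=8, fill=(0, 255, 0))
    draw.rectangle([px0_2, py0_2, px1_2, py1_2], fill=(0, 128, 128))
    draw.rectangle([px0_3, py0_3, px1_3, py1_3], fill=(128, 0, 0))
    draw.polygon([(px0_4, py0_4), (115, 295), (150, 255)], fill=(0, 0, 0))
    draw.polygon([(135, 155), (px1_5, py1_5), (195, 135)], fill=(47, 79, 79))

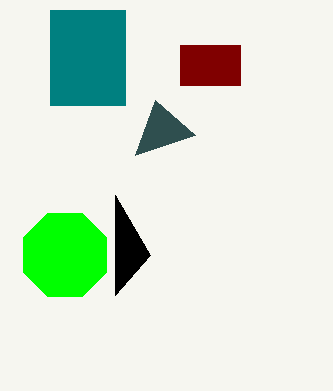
center_x_1 = 65; center_y_1 = 255; radius_1 = 45; px0_2 = 50; py0_2 = 10; px1_2 = 125; py1_2 = 105; px0_3 = 180; py0_3 = 45; px1_3 = 240; py1_3 = 85; px0_4 = 115; py0_4 = 195; px1_5 = 155; py1_5 = 100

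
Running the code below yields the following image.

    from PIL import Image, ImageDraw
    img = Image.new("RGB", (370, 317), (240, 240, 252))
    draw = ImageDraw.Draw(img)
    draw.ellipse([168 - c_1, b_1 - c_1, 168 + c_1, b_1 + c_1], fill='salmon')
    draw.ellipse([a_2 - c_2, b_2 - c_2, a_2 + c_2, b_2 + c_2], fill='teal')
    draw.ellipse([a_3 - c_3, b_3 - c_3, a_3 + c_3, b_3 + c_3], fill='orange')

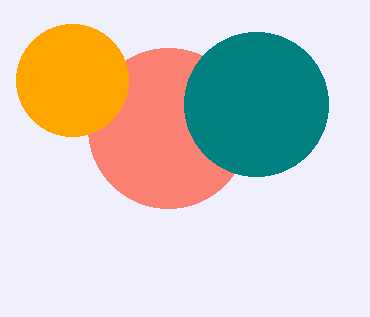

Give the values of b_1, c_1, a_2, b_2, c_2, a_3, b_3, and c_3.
b_1 = 128
c_1 = 80
a_2 = 256
b_2 = 104
c_2 = 72
a_3 = 72
b_3 = 80
c_3 = 56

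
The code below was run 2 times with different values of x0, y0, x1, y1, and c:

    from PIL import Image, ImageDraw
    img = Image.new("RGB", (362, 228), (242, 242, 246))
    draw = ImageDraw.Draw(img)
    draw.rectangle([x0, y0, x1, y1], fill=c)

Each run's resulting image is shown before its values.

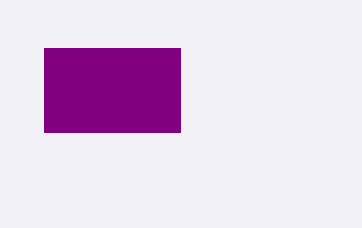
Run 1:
x0 = 44, y0 = 48, x1 = 180, y1 = 132, c = 'purple'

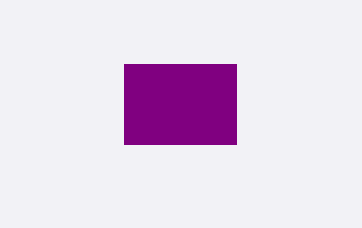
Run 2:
x0 = 124; y0 = 64; x1 = 236; y1 = 144; c = 'purple'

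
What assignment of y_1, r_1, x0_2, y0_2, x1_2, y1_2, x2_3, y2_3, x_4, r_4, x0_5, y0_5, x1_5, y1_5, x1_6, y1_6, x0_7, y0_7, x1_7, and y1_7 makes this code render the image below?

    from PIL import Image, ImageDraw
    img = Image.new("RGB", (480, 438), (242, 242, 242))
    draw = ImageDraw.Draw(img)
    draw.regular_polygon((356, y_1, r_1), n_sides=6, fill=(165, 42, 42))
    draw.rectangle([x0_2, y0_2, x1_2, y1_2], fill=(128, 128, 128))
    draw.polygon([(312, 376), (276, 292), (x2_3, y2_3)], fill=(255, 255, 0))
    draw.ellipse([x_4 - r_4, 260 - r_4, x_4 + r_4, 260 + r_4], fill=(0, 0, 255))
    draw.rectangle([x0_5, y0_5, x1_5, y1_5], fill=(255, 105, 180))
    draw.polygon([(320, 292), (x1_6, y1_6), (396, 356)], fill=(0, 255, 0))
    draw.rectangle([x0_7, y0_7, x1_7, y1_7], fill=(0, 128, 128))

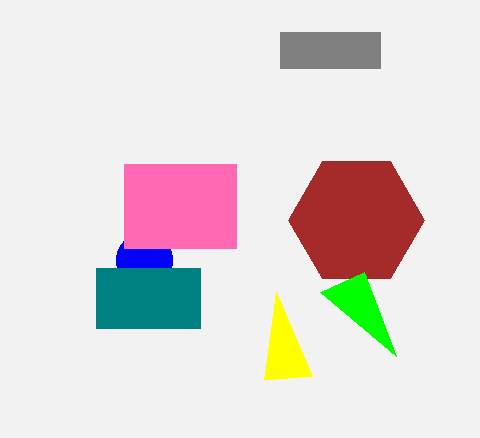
y_1 = 220; r_1 = 68; x0_2 = 280; y0_2 = 32; x1_2 = 380; y1_2 = 68; x2_3 = 264; y2_3 = 380; x_4 = 144; r_4 = 28; x0_5 = 124; y0_5 = 164; x1_5 = 236; y1_5 = 248; x1_6 = 364; y1_6 = 272; x0_7 = 96; y0_7 = 268; x1_7 = 200; y1_7 = 328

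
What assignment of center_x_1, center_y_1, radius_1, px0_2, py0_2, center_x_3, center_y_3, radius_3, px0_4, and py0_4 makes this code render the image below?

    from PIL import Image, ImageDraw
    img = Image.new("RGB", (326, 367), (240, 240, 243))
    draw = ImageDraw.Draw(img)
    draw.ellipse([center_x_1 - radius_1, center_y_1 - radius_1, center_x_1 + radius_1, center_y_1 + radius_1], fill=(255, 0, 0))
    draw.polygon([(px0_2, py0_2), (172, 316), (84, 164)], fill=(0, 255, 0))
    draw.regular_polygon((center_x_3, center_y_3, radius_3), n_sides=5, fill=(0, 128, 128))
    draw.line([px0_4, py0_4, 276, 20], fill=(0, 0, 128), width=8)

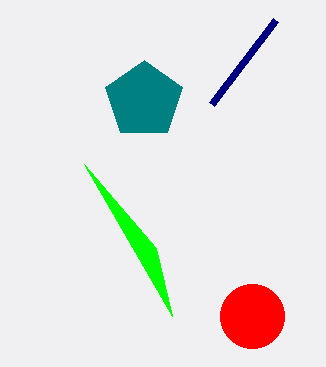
center_x_1 = 252
center_y_1 = 316
radius_1 = 32
px0_2 = 156
py0_2 = 248
center_x_3 = 144
center_y_3 = 100
radius_3 = 40
px0_4 = 212
py0_4 = 104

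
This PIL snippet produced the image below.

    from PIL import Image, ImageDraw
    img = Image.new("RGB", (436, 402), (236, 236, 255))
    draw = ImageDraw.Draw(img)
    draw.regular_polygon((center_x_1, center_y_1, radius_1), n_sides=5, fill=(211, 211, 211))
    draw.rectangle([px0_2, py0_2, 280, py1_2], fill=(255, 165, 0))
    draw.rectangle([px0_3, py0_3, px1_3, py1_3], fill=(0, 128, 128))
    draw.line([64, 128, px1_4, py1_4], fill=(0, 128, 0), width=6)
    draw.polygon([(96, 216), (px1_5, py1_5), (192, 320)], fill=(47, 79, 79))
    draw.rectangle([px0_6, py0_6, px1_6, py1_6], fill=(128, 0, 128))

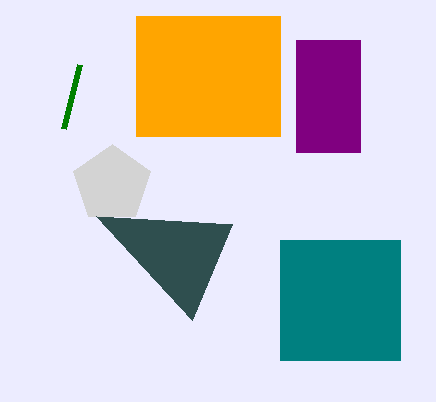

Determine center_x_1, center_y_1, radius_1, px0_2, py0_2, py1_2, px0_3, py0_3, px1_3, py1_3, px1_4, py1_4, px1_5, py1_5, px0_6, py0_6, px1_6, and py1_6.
center_x_1 = 112
center_y_1 = 184
radius_1 = 40
px0_2 = 136
py0_2 = 16
py1_2 = 136
px0_3 = 280
py0_3 = 240
px1_3 = 400
py1_3 = 360
px1_4 = 80
py1_4 = 64
px1_5 = 232
py1_5 = 224
px0_6 = 296
py0_6 = 40
px1_6 = 360
py1_6 = 152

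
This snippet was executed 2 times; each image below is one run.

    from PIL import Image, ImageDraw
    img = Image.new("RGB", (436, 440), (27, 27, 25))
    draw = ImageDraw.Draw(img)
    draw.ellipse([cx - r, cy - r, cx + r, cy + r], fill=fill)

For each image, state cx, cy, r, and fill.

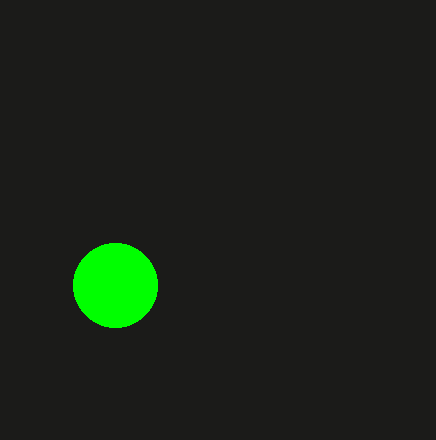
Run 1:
cx = 115
cy = 285
r = 42
fill = 'lime'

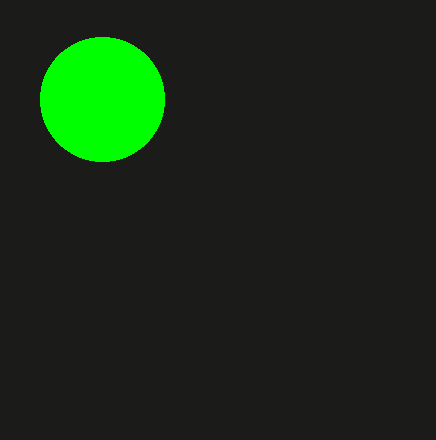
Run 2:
cx = 102; cy = 99; r = 62; fill = 'lime'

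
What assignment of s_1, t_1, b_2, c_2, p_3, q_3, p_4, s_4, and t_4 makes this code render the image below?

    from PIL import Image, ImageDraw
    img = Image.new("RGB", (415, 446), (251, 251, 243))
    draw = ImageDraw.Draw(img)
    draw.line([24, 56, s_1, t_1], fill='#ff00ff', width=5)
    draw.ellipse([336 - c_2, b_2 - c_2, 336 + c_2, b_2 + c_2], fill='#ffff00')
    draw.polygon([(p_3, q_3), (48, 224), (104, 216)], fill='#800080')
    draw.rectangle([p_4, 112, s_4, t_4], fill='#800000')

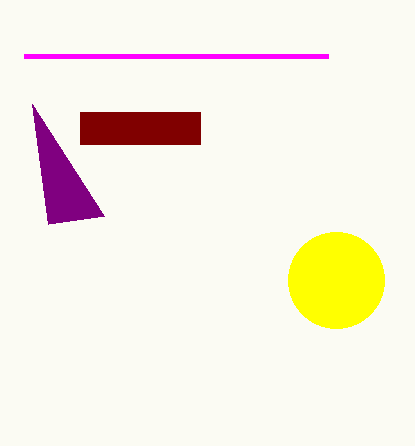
s_1 = 328; t_1 = 56; b_2 = 280; c_2 = 48; p_3 = 32; q_3 = 104; p_4 = 80; s_4 = 200; t_4 = 144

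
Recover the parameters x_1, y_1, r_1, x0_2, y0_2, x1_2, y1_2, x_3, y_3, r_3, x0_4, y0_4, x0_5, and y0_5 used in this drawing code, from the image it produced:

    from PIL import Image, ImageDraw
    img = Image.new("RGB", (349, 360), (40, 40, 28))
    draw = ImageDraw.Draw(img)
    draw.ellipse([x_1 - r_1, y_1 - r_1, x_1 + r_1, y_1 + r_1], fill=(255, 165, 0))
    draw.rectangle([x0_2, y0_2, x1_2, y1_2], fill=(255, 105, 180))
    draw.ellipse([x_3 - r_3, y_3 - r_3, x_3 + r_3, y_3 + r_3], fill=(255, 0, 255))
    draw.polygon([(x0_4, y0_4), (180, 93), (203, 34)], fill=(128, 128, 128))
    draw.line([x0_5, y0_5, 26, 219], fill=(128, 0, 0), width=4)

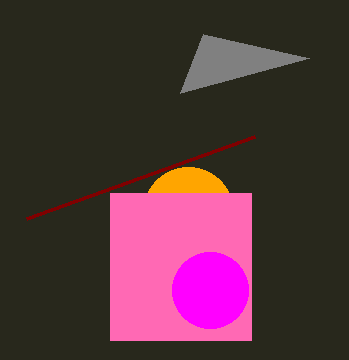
x_1 = 188
y_1 = 212
r_1 = 45
x0_2 = 110
y0_2 = 193
x1_2 = 251
y1_2 = 340
x_3 = 210
y_3 = 290
r_3 = 38
x0_4 = 309
y0_4 = 58
x0_5 = 254
y0_5 = 137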